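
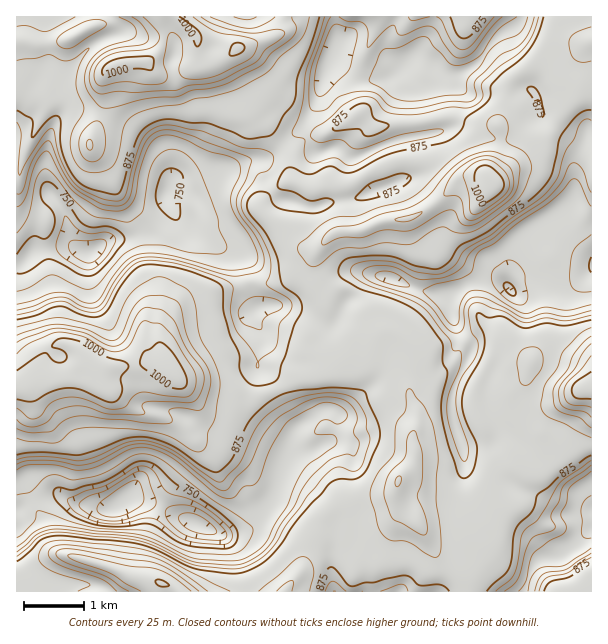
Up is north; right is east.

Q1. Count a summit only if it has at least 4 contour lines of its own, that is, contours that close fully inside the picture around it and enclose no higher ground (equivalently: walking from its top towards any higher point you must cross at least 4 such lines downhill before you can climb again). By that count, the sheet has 1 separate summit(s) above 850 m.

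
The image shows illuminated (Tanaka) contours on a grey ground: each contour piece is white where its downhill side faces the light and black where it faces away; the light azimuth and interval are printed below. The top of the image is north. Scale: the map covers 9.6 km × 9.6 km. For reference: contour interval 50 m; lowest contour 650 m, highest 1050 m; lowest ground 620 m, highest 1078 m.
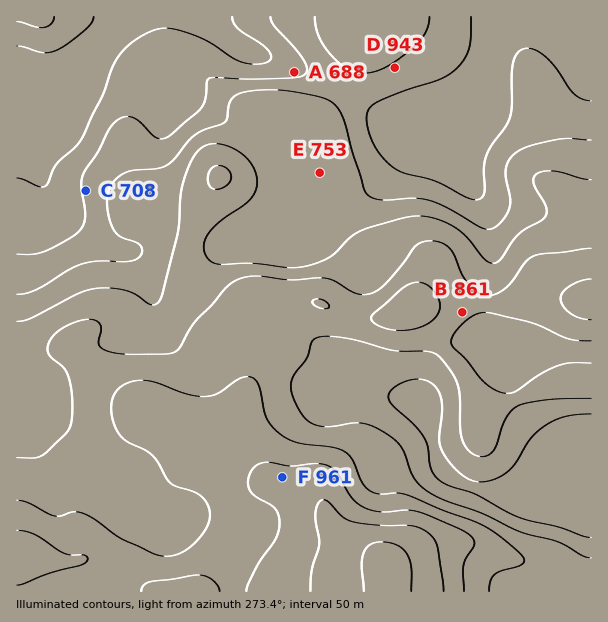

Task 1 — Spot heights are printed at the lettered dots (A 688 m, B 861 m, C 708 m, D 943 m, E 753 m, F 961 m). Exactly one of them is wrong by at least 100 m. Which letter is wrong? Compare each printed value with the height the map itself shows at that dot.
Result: D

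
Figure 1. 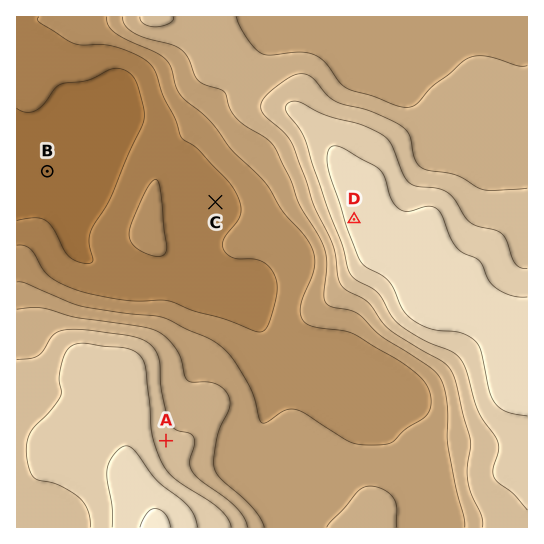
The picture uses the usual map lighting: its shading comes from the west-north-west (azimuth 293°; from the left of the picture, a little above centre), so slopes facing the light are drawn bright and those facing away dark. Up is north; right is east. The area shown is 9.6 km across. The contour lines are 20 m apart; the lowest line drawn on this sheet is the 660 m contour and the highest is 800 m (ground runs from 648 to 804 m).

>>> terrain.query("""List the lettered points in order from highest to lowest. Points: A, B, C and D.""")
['D', 'A', 'C', 'B']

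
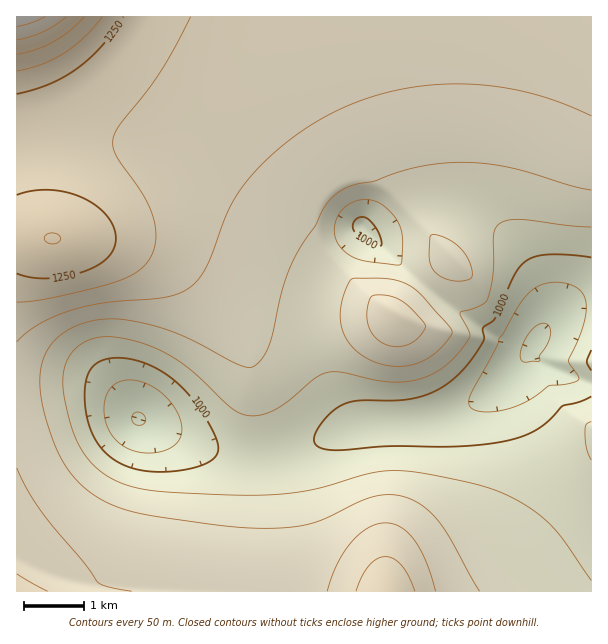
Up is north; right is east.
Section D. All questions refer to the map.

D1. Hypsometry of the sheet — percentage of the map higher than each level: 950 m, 96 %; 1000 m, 89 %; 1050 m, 75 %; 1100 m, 57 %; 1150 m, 32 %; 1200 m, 11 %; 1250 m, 4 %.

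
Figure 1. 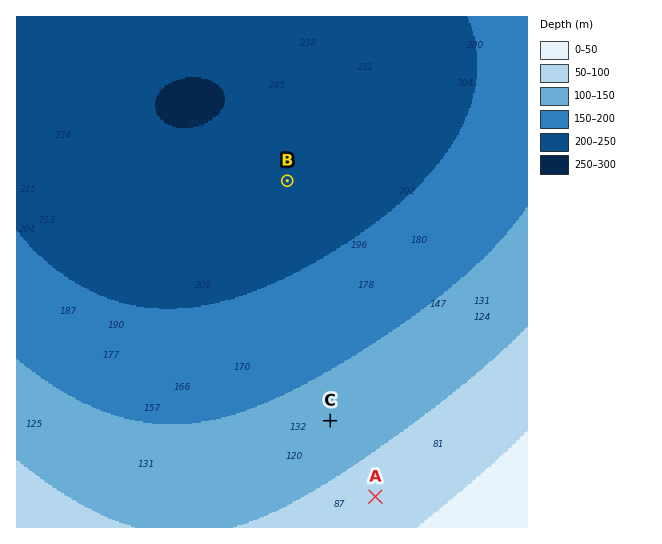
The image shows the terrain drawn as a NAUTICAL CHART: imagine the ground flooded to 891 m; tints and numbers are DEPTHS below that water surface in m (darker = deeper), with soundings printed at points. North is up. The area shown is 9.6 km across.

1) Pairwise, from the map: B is lower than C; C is lower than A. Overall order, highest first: A C B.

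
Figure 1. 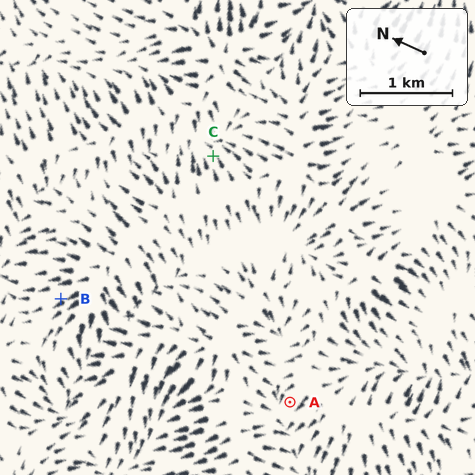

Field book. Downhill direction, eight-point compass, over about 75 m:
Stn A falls W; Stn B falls NW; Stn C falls NE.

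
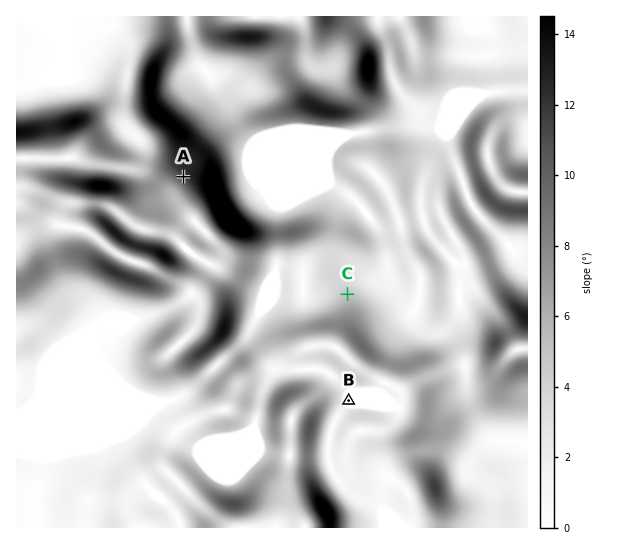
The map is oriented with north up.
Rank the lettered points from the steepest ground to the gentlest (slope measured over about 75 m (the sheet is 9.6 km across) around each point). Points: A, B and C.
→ A C B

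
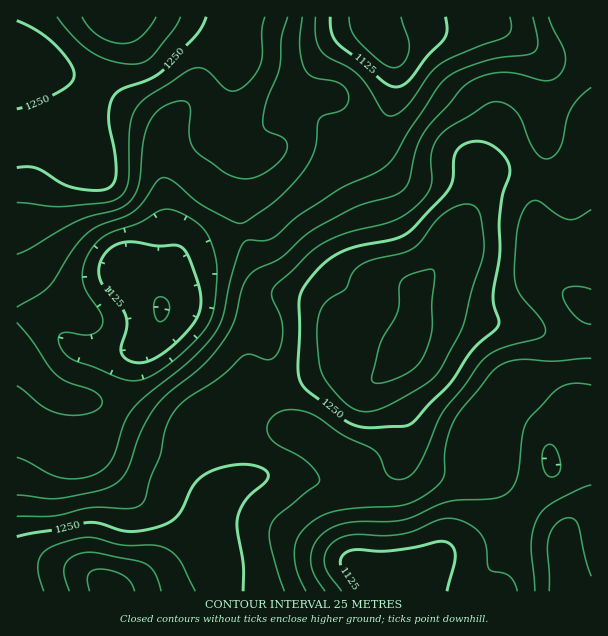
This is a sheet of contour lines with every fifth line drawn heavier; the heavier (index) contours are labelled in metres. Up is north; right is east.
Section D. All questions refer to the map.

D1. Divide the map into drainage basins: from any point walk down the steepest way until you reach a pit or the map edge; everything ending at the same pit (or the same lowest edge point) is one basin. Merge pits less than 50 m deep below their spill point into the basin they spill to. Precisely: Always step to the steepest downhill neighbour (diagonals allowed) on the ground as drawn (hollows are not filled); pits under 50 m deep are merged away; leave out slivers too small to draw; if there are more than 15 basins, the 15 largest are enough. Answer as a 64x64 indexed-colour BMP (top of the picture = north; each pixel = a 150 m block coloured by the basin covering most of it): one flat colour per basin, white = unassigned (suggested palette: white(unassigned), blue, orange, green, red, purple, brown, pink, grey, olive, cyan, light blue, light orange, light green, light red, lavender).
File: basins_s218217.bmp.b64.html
<image width="64" height="64" href="data:image/bmp;base64,Qk12CAAAAAAAAHYAAAAoAAAAQAAAAEAAAAABAAQAAAAAAAAIAAATCwAAEwsAABAAAAAAAAAA////ALR3HwAOf/8ALKAsACgn1gC9Z5QAS1aMAMJ34wB/f38AIr28AM++FwDox64AeLv/AIrfmACWmP8A1bDFADMzMzMzERIiIiIiIiIiIiIiIiIiIiIiIiIiIiIiIiIiMzMzMzERERIiIiIiIiIiIiIiIiIiIiIiIiIiIiIiIiIRERERERERERIiIiIiIiIiIiIiIiIiIiIiIiIiIiIiIhERERERERERESIiIiIiIiIiIiIiIiIiIiIiIiIiIiIiEREREREREREREiIiIiIiIiIiIiIiIiIiIiIiIiIiIiIRERERERERERERIiIiIiIiIiIiIiIiIiIiIiIiIiIiIhEREREREREREREiIiIiIiIiIiIiIiIiIiIiIiIiIiIiERERERERERERERIiIiIiIiIiIiIiIiIiIiIiIiIiIiIREREREREREREREiIiIiIiIiIiIiIiIiIiIiIiIiIiIhERERERERERERESIiIiIiIiIiIiIiIiIiIiIiIiIiIiEREREREREREREREiIiIiIiIiIiIiIiIiIiIiIiIiIiIRERERERERERERERIiIiIiIiIiIiIiIiIiIiIiIiIiIhEREREREREREREREiIiIiIiIiIiIiIiIiIiIiIiIiIiERERERERERERERESIiIiIiIiIiIiIiIiIiIiIiIiIiIRERERERERERERERIiIiIiIiIiIiIiIiIiIiIiIiIiIhEREREREREREREREiIiIiIiIiIiIiIiIiIiIiIiIiIiEREREREREREREREiIiIiIiIiIiIiIiIiIiIiIiIiIiIRERERERERERERESIiIiIiIiIiIiIiIiIiIiIiIiIiIhERERERERERERERIiIiIiIiIiIiIiIiIiIiIiIiIiIiEREREREREREREREiIiIiIiIiIiIiIiIiIiIiIiIiIiIREREREREREREREREiIiIiIiIiIiIiIiIiIiIiIiIiIhERERERERERERERERIiIiIiIiIiIiIiIiIiIiIiIiIiERERERERERERERERERESIiIiIiIiIiIiIiIiIiIiIiIRERERERERERERERERERERIiIiIiIiIiIiIiIiIiIiIhERERERERERERERERERERERIhEREiIiIiIiIiIiIiIiERERERERERERERERERERERERERERIiIiIiIiIiIiIiIRERERERERERERERERERERERERERESIiIiIiIiIiIiIhERERERERERERERERERERERERERMzIiIiIiIiIiIiIiEREREREREREREREREREREREREzMzMyIiIiIiIiIiIiIREREREREREREREREREREREREzMzMzIiIiIiIiIiIiIhEREREREREREREREREREREREzMzMzMiIiIiIiIiIiIiERERERERERERERERERERERETMzMzMyIiIiIiIiIiIiIREREREREREREREREREREREzMzMzMzIiIiIiIiIiIiIhEREREREREREREREREREzMzMzMzMzMiIiIiIiIiIiIiEREREREREREREREREREzMzMzMzMzMzIiIiIiIiIiIiIREREREREREREREREREzMzMzMzMzMzMyIiIiIiIiIiIhERERERERERERERERETMzMzMzMzMzMzMiIiIiIiIiIiERERERERERERERERETMzMzMzMzMzMzMyIiIiIiIiIiIRERERERERERERERERMzMzMzMzMzMzMzMiIiIiIiIiIhEREREREREREREREREzMzMzMzMzMzMzMzIiIiIiIiIiEREREREREREREREREzMzMzMzMzMzMzMzMiIiIiIiIiIRERERERERERERERETMzMzMzMzMzMzMzMzIiIiIiIiIhERERERERERERERERMzMzMzMzMzMzMzMzMiIiIiIiIiEREREREREREREREREzMzMzMzMzMzMzMzMzIiIiIiIiIRERERERERERERERETMzMzMzMzMzMzMzMzMiIiIiIiIhERERERERERERERERMzMzMzMzMzMzMzMzMyIiIiIiIiEREREREREREREREREzMzMzMzMzMzMzMzMzMiIjMzMzIRERERERERERERERETMzMzMzMzMzMzMzMzMzMzMzMzMxEREREREREREREREREzMzMzMzMzMzMzMzMzMzMzMzMzEREREREREREREREREzMzMzMzMzMzMzMzMzMzMzMzMzMREREREREREREREREzMzMzMzMzMzMzMzMzMzMzMzMzMzMRERERERERERERETMzMzMzMzMzMzMzMzMzMzMzMzMzMzMRERERERERERETMzMzMzMzMzMzMzMzMzMzMzMzMzMzMzMxERERERERERMzMzMzMzMzMzMzMzMzMzMzMzMzMzMzMzMRERERERERETMzMzMzMzMzMzMzMzMzMzMzMzMzMzMzMzERERERERERMzMzMzMzMzMzMzMzMzMzMzMzMzMzMzMzMREREREREREzMzMzMzMzMzMzMzMzMzMzMzMzMzMzMzMzERERERERETMzMzMzMzMzMzMzMzMzMzMzMzMzMzMzMzMRERERERERMzMzMzMzMzMzMzMzMzMzMzMzMzMzMzMzMxEREREREREzMzMzMzMzMzMzMzMzMzMzMzMzMzMzMzMzMRERERERETMzMzMzMzMzMzMzMzMzMzMzMzMzMzMzMzMxERERERERMzMzMzMzMzMzMzMzMzMzMzMzMzMzMzMzMzEREREREREzMzMzMzMzMzMzMzMzMzMzMzMzMzMzMzMzMREREREREzMzMzMzMzMzMzMzMzMzMzMzMzMz"/>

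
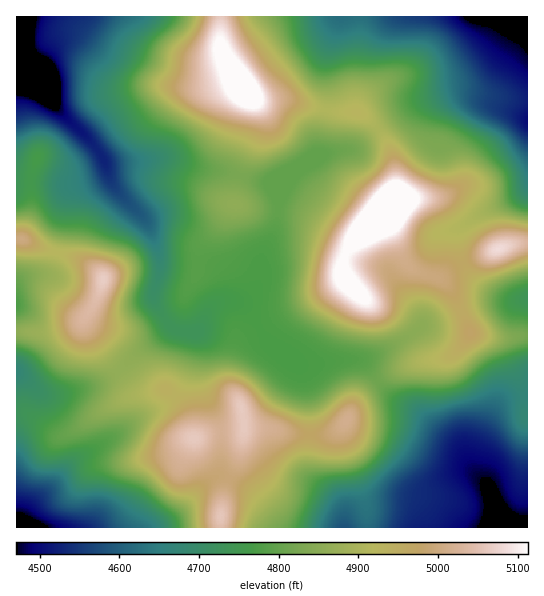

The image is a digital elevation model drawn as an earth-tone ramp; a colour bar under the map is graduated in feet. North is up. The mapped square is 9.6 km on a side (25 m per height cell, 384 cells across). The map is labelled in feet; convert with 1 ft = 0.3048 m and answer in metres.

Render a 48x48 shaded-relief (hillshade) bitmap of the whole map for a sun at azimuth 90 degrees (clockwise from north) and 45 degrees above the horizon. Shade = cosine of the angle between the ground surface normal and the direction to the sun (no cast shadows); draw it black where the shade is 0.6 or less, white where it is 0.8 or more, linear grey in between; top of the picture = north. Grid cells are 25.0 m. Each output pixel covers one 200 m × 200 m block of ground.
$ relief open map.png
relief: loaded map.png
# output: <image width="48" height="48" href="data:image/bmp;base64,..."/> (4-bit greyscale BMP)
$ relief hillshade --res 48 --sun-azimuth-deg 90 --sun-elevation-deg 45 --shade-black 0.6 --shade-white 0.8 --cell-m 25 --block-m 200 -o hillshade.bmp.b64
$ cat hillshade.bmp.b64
<image width="48" height="48" href="data:image/bmp;base64,Qk32BAAAAAAAAHYAAAAoAAAAMAAAADAAAAABAAQAAAAAAIAEAAATCwAAEwsAABAAAAAAAAAAAAAAABEREQAiIiIAMzMzAERERABVVVUAZmZmAHd3dwCIiIgAmZmZAKqqqgC7u7sAzMzMAN3d3QDu7u4A////AHdmd3dmd2UyEVrcuqrMy5d5qpmJmZqYd3Zmd4dmZlRDIknMqqrMy5eJqpmJmZqYd3dlZ4h2ZUNFVFm7qqrMy5iKqpmImZqXd3dlVnd2ZTJHdmiqqqu8u5iaupmZmZmHd2d2VWdmZTNYmIiZmru6qZmruqmZmZmHd1V3ZWZlVUVomYiJmrupiIq8y6qpmZh3d0Voh2ZVRVZ3iZh5maqYd5rNy7uqqYh2Z1VXiIdlREVniZh5qZqYd5rN3Lu6qYh2ZlVniIiGVDRXiZd4qZmYd4rO3Mu7qYd1VmZnd4iIZURWiZd4mZqodorO3Mu6qYdlVXd3ZmeId2VWeHZpqqqoVWre3LuqmYd2VoiHZmZ3h3dneGVqzLqXU1nNy7mZmZiHZ4h3ZmZnd3eIh2V73LqXZFi8upiImqmXd3dmZ2Znd2eZh1ac3KmIdmeZiIh4mruYiGVVZ3d4d3iZl2ebupiIh3eHZneIm8upmVRFZ3iZiIiZmHiZmYiIiIh3Zmd3isy6mVVVVomqmZmZmHiJiIiIiIh3dmd3eKu6qmZlVoqqqrqZh3eIiIiId3d3iHd2Zoq7qXdkRoq7u8uYh3eIiIh3ZmZ4mph2VYvLmWZURorMzLmIiHeIiIdmVVVovLl2VpzLmVVERXrO3KhnmIeIiHZUREV6zbl2aKzLmVVVVVjO/adnmYiIiHUzNFaL3Kl2ebzLqVVnZDa+/rdXiYiIiHUyI1isuph3iru7qmZ3ZDWu/8hWiIiIiHUxE3q7qIiImqmqqnd3ZEes79hVeIiIiHZBA3q6mImYmXeKqniIdnmrzchFeIiIiHZCEmmqmJqYiGR5u5qqmJmqvKZFeIiIiHZUIUeaqruoh1RYmqzLmJqqu4VFd3iJmHZVMSR5q8y5iGVXiZvKmJqqqXRFZniJmYZmUxJXm926mYd3mYm6mJq7qGRVVmeJqYdmZCEli826qpmZqnm6mZq6hlVVVneJqYd3ZUISWcy7u6q8y3m6mauoVVZlVniJqYd3dlQhOLu7qqrN3HmqmbuWRWZmZ3iJmYh3dlVCN7u6iJrN3XiqqsyFRmZmZ3eImZiIdmZTN7upd5vN3Weru8t0VmZmZnd3iamYh3dkSLuoeJu8zFabzLhUVndlVWd3eaqpiIdkWbqYiKu8zFaby5VEVndlVWZ3eKu5iIdleqmYmqu8zGebuVRFZmZlVWZ3eKu5h3d4mqmZqru7u3iahURWZmZVVWZmiruph3iau6maq7uqqpmoQkVmVVVEVmZnm8uqmHiau6qqu7qZmZmWIkZmVERVZmVYvLu7mHiau6q7uqmZmZl0IkZlQ0VVZmVpzLvLl3iZqqu7uqqZmYh0I1ZlQ0RVVVWL3LvLl3eIiavMuqqZmXdkNFZlVENERVesy7zLl3eIiJq7uqqZmVVmVWZmVDM0RFi8y7zLqHiIiImru6qZmUVndmZWZUM0M1nMu8zLqYiJmIiau6mZmURXd3ZmZkQzIlrdu7zLqYiZmIiaqqmYiERXd3ZmdlQyEUrdu7vLqYiZmYiaqpiIiA=="/>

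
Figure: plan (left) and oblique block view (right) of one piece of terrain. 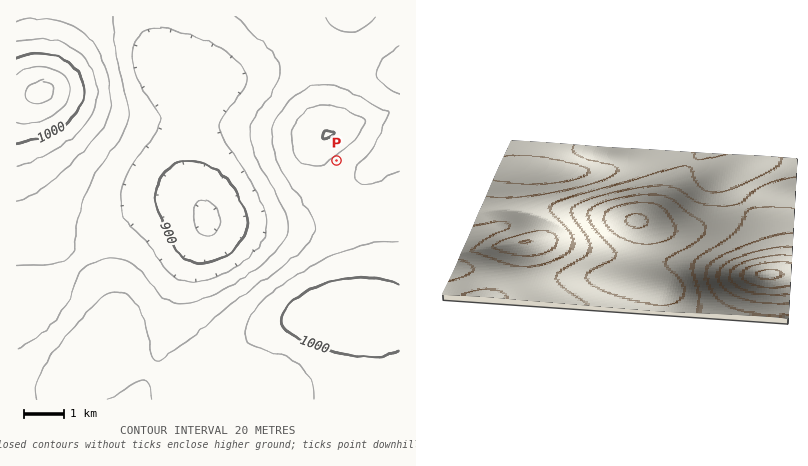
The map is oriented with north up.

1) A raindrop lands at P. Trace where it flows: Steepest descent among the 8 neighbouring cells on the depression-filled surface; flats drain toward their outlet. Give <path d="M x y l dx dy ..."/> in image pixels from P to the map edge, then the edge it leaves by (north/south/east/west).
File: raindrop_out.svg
<path d="M336 160l10 10 26 0 28-28"/>
exit: east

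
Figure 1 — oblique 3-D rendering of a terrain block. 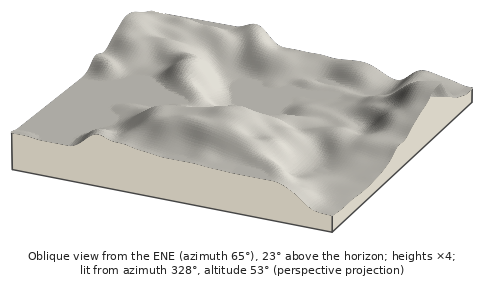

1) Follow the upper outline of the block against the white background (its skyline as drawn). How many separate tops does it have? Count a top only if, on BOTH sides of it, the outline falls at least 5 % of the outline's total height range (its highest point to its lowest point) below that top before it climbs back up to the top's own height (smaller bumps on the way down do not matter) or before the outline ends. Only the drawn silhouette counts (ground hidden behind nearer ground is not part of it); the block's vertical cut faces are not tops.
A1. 2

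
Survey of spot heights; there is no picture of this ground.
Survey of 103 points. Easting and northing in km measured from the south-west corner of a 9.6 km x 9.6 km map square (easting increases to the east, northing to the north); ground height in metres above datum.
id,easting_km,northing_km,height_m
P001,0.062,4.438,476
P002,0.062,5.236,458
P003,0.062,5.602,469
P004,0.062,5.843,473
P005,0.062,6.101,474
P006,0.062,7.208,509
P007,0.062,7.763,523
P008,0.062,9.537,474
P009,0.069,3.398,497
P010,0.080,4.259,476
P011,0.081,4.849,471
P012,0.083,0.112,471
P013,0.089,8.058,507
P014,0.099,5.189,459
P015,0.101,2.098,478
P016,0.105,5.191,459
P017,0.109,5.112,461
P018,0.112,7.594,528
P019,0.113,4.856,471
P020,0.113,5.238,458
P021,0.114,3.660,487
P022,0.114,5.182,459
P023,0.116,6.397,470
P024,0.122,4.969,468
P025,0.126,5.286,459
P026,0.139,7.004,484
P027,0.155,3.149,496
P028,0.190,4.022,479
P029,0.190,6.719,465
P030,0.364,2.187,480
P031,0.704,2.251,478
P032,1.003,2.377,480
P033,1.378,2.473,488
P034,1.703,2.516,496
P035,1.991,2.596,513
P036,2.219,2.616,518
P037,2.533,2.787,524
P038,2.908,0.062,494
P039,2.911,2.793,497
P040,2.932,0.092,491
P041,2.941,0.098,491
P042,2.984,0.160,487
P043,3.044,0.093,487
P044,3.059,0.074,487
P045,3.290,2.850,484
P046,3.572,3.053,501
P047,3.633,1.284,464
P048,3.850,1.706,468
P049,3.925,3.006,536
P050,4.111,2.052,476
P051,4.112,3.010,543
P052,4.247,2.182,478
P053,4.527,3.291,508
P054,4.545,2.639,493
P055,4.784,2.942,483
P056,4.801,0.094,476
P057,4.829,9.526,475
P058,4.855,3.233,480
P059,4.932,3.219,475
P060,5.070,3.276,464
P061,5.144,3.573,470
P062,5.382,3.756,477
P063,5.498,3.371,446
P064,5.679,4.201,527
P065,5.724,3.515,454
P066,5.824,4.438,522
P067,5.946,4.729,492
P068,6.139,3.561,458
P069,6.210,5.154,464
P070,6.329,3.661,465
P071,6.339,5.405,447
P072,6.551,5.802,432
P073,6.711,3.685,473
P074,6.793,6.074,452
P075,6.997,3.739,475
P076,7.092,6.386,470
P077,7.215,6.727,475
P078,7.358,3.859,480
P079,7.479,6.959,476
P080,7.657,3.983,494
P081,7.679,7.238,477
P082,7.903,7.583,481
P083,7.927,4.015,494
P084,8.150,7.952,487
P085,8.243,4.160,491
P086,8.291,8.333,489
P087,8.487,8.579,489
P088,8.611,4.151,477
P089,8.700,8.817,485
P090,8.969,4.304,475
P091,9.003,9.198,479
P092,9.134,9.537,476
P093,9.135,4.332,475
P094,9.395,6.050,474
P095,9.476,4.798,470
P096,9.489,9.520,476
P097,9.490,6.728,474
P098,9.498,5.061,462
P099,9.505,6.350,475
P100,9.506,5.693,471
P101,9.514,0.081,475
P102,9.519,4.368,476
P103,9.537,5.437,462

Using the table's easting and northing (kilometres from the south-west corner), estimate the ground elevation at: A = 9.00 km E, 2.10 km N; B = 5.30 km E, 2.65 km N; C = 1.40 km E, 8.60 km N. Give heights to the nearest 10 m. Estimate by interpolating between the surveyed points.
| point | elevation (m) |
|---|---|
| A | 470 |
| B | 410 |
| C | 480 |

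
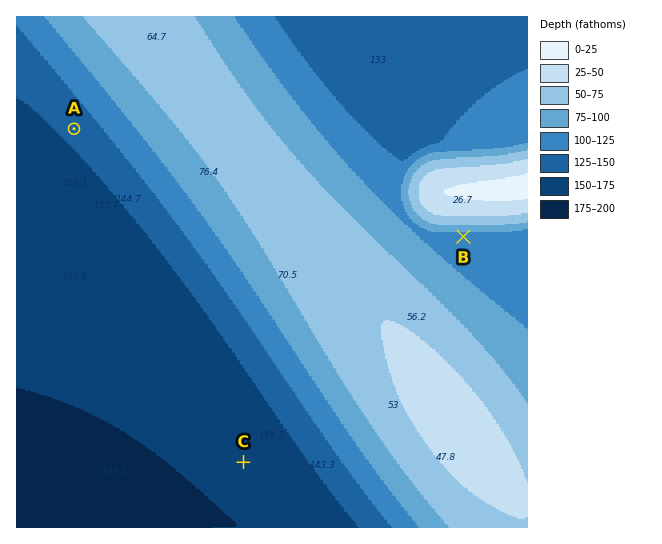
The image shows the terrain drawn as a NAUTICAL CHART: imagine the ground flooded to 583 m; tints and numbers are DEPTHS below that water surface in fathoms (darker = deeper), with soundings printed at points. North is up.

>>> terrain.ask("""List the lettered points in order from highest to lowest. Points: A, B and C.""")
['B', 'A', 'C']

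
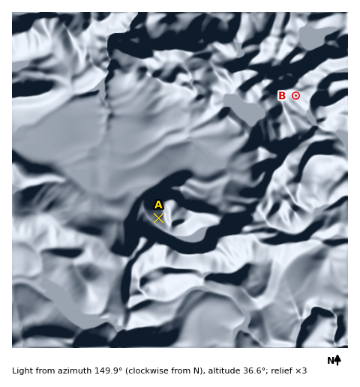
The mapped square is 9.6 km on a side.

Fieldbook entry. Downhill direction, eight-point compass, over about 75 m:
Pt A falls SW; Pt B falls S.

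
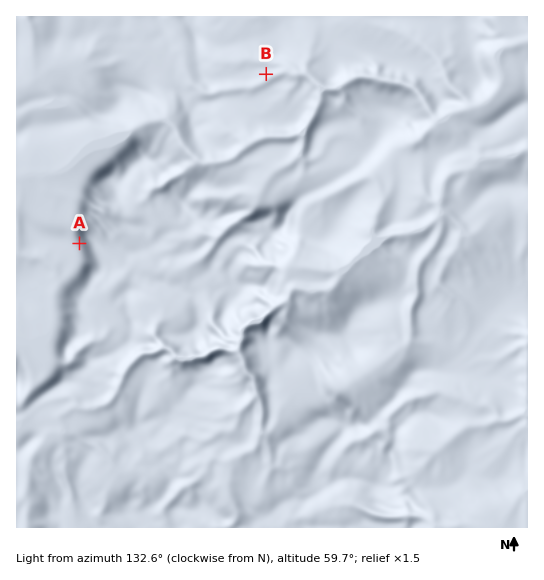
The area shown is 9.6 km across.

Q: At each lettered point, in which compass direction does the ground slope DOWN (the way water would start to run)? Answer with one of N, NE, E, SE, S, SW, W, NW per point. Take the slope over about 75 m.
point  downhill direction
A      W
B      SE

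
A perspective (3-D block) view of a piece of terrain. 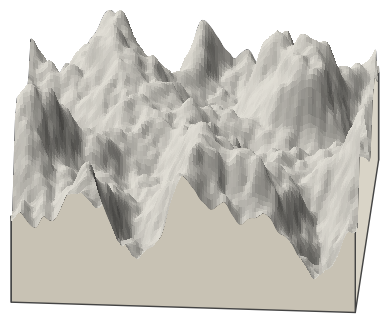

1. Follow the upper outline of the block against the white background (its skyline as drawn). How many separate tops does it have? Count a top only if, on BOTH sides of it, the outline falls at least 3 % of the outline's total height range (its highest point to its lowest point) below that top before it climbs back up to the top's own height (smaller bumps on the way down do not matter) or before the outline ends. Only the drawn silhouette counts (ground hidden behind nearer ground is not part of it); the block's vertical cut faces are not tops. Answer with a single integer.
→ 7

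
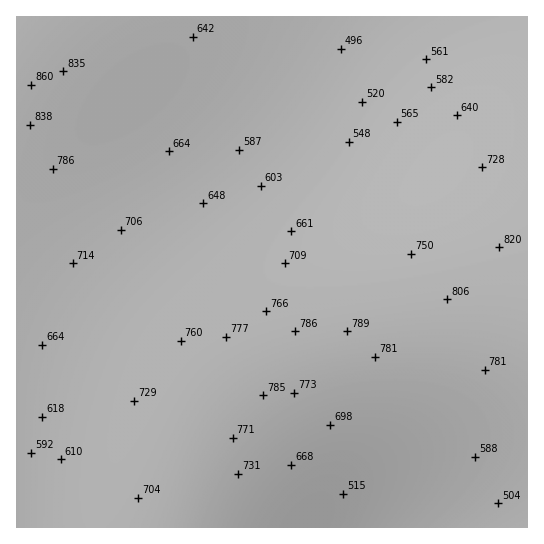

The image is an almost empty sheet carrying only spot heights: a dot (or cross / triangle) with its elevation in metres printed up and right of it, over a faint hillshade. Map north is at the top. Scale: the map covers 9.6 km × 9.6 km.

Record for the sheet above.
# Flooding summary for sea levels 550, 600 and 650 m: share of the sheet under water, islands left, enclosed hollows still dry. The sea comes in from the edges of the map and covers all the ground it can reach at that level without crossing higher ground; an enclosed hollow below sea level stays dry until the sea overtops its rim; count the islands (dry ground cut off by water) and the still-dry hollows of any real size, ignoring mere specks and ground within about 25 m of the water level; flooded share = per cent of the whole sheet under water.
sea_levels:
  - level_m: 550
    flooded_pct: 12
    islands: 0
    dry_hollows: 0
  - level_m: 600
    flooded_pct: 21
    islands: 0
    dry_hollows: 0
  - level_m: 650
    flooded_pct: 34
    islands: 0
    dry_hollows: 0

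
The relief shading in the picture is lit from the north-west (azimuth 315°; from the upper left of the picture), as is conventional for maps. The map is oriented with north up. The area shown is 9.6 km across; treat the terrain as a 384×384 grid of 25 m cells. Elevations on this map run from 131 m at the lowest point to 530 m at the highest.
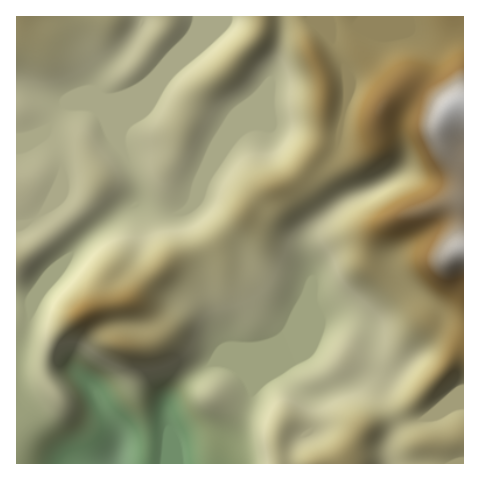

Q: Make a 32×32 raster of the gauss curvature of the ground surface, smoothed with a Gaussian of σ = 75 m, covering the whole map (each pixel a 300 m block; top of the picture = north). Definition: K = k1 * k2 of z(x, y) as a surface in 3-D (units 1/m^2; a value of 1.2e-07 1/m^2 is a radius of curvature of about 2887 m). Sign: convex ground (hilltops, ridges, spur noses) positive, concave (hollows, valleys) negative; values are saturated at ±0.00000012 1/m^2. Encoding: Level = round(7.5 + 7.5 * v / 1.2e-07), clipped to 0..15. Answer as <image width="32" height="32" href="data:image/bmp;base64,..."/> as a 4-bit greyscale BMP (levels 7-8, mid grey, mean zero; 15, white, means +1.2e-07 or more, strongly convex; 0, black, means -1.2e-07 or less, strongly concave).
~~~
<image width="32" height="32" href="data:image/bmp;base64,Qk12AgAAAAAAAHYAAAAoAAAAIAAAACAAAAABAAQAAAAAAAACAAATCwAAEwsAABAAAAAAAAAAAAAAABEREQAiIiIAMzMzAERERABVVVUAZmZmAHd3dwCIiIgAmZmZAKqqqgC7u7sAzMzMAN3d3QDu7u4A////AIeId4iIeHiHeHRreYdnd3iHiHh4d4iHeIioiXdoh6l3d2dXeHWIdndmqHiHumdoeXdsVWdml2Z3VqtmZ6cmV4d3r3dnh9qOp3aHiXd3dYd3eJl8pkXGOqh3Znh4h4iJjXgOyoM2dDV3d4eHeHeIh3aGD+eaqpdWh3eHiIl3eMtmhgSk76mYd4h3d4iJiHaZWXYygDeHiniIh3d4d3iGhleGX/p4dWdnd3h3iIh4l5mFdzn6SNeId3d3d3d4eHZ3hVdnZXiFiHeIiId4Znd3hlaHiYZ3dYd3iHeIiXeod1nIx4h3qHeod4iHd4mIqJdM93Z4dneImFaHh3h2d2WZZ72Hd4d2d2h2Znh5lmaHeHVmd3d4d3d4mGeXZ4d2eMuXc4eId3eId4mJl3h3dleblWiIeHiXeId4d3iod3iLpnVXiHiJl2iHh3d4hXdneIvGNYd3d4d4h3d3Z5Vodmh51meHd4eHd3d4h3epd3dppYh4d4eIh3d4iId3m3N3aIQuiId3d3d3eIeId4mGd3yGPJeHiHd3iId3iHd2eodtl2jId3iId3h4d3d3eIeXiIZBm4d3d3h3d4eJeJqFh4V6hHl4iHeHh4d3inm5iHd2eIiliIh3eHeIiIdHhdp3h3Z4hIiHh3d3d3iIOUOHh3iHiHeId3eJeXlnj2dmR4d4iId3"/>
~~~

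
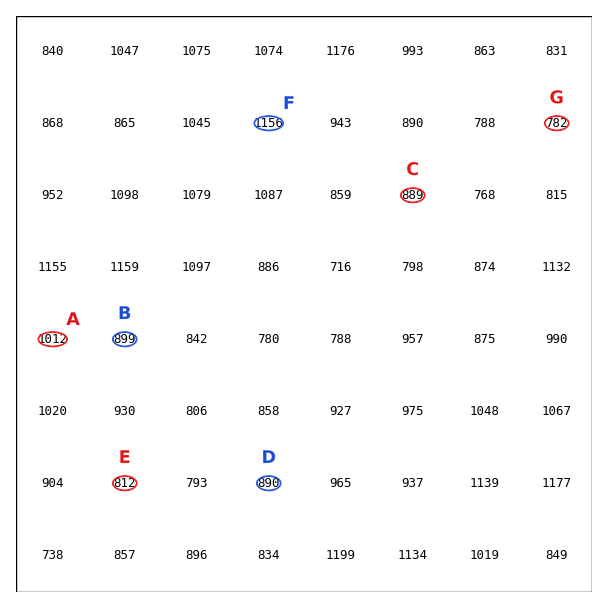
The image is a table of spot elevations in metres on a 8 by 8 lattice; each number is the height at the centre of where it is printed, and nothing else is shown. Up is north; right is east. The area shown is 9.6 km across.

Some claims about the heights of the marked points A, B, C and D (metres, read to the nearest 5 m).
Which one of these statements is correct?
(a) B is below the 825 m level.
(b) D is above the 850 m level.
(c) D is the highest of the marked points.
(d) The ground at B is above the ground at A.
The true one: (b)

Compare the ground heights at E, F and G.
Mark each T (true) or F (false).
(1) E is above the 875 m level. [F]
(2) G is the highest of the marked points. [F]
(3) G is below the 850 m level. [T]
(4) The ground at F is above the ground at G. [T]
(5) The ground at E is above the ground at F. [F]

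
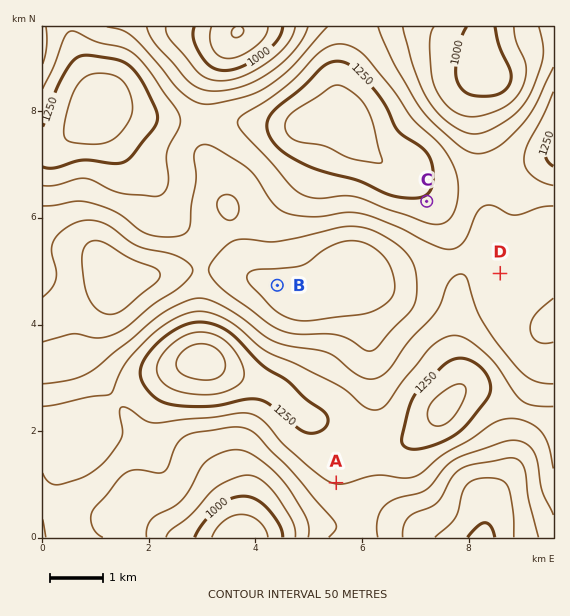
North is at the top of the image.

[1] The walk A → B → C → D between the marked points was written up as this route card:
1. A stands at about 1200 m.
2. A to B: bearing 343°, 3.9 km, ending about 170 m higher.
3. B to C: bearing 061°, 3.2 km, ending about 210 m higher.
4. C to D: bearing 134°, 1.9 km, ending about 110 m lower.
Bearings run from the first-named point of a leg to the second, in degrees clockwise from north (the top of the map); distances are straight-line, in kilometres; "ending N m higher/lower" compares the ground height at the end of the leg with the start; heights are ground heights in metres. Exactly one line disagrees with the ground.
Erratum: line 2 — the sense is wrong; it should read lower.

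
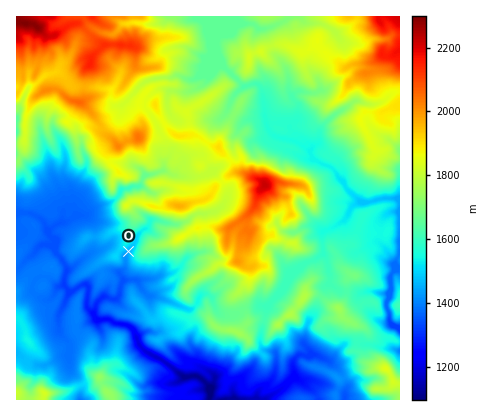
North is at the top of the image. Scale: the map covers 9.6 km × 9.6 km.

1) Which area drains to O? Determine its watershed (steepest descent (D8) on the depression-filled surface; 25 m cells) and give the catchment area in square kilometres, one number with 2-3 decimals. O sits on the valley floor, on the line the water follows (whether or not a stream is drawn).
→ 3.139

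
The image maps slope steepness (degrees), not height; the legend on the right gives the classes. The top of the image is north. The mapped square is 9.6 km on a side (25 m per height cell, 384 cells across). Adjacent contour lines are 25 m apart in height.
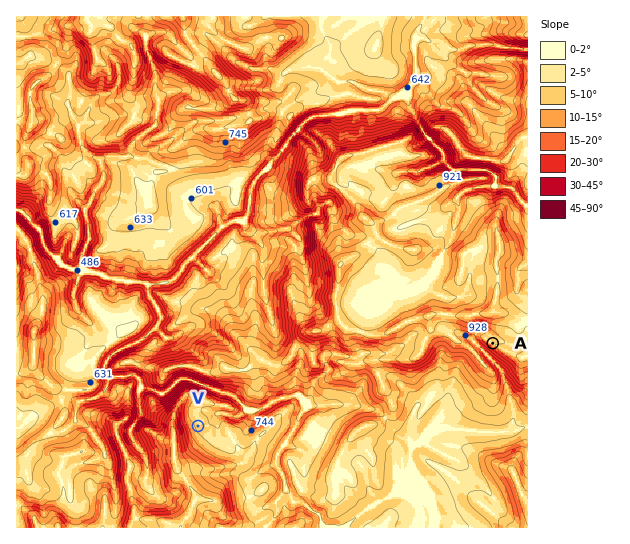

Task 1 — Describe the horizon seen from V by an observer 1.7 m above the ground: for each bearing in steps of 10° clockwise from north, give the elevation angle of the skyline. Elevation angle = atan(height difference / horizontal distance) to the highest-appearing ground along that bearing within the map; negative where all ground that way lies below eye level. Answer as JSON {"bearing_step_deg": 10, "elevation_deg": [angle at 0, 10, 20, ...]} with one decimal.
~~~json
{"bearing_step_deg": 10, "elevation_deg": [1.0, 0.6, 1.5, 1.7, 3.1, 3.7, 3.0, 2.5, 1.9, 1.3, 1.3, 0.8, 0.9, 1.4, 2.4, 4.1, 5.7, 7.2, 8.6, 9.9, 11.0, 12.4, 15.0, 17.1, 18.8, 20.1, 20.0, 18.5, 16.5, 14.7, 12.6, 9.8, 7.2, 5.1, 3.3, 1.3]}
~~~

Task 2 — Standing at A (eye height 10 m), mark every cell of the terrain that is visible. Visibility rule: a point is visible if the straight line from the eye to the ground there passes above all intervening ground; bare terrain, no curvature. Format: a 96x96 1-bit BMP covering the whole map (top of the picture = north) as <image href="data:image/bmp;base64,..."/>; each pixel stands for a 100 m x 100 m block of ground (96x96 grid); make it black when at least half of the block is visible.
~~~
<image width="96" height="96" href="data:image/bmp;base64,Qk2+BAAAAAAAAD4AAAAoAAAAYAAAAGAAAAABAAEAAAAAAIAEAAATCwAAEwsAAAIAAAAAAAAA////AAAAAAAAAAAD8P9+B///8DkAAAAZ4f/+B///8CAAAAAAw/+8D///MEAAAAAAQ/8AD///8MAAAAAAR/8AH9//84EAAAAAf/sAf0///4MAAAAAf/+APs/9/wMAAAAAf/+AHc/9/wMAAAAA//+AH5///gMAAAAB//+AH5/z/gcAAAAD//8AH5/j/g8AAAAD//8AH5/n/j8AAAAD//8QD7/P//8AAAAH//+4Dz////8AAAAH//+YB/////8AAAAH/n+CA/////8AAAAH/O+Hg/////8AAAAH+OeAAf//4D8AAAAH+eeAAf//gD8AAAAH+eGAA///AD8AAAAGAACAAPH/AD8AAAAEAAAAAAH+AD8AAAAAAAAAAAP+AD8AAAAAAAAAAAP+ADgAAAAAAAAAAAP8ADAAAAAAAAAAAAf8ADAAAAAAAAAAAAc4ADAAAAAAAAAAAA48ACAAAAAAAAAAAAA8ACAAAAAAAAAAAAA8AMAAAAAAAAAAAAA8AcAAAAAAAAAAAAAeAYIAAAAAAAAAAAAeAw8AAAAAAAAAAAAOJj8AAAAAAAAAAAAMPP8AAAAAAAAAAAAGPfwAAAAAAAAAAAMH/fwAAAAAAAAAAAGH//wAAAAAAAAAAAAH//gAAAAAAAAAAAAHz/gAAAAAAAAAAAAAAAAAAAAAAAAAAAAAAAAAAAAAAAAAAAAAAAAAAAAAAAAAAAAAAAAAAAAAAAAAAAAAAAAAAAAAAAAAAAAAAAAAAAAAAAAAAAAAAAAAAAAAAAAAAAAAAAAAAAAAAAAAAAAAAAAAAAAAAAAAAAAAAAAAAAAAAAAAAAAAAAAAAAAAAAAAAAAAAAAAAAAAAAAAAAAAAAAAAAAAAAAAAAAAAAAAAAAAAAAAAAAAAAAAAAAAAAAAAAAAAAAAAAAAAAAAAAAAAAAAAAAAAAAAAAAAAAAAAAAAAAAAAAAAAAAAAAAAAAAAAAAAAAAAAAAAAAAAAAAAAAAAAAAAAAAAAAAAAAAAAAAAAAAAAAAAAAAAAAAAAAAAAAAAAAAAAAAAAAAAAAAAAAAAAAAAAAAAAAAAAAAAAAAAAAAAAAAAAAAAAAAAAAAAAAAAAAAAAAAAAAAAAAAAAAAAAAAAAAAAAAAAAAAAAAAAAAAAAAAAAAAAAAAAAAAAAAAAAAAAAAAAAAAAAAAAAAAAAAAAAAAAAAAAAAAAAAAAAAAAAAAAAAAAAAAAAAAAAAAAAAAAAAAAAAAAAAAAAAAAAAAAAAAAAAAAAAAAAAAAAAAAAAAAAAAAAAAAAAAAAAAAAAAAAAAAAAAAAAAAAAAAAAAAAAAAAAAAAAAAAAAAAAAAAAAAAAAAAAAAAAAAAAAAAAAAAAAAAAAAAAAAAAAAAAAAAAAAAAAAAAAAAAAAAAAAAAAAAAAAAAAAAAAAAAAAAAAAAAAAAAAAAAAAAAAAAAAAAAAAAAAAAAAAAAAAAAAAAAAAAAAAAAAAAAAAAAAAAAAAAAAAAAAAAAAAAAAAAAAAAAAAAAAAAAAAAAAAAAAAAAAAAAAAAAAAAAAAAAAAAAA="/>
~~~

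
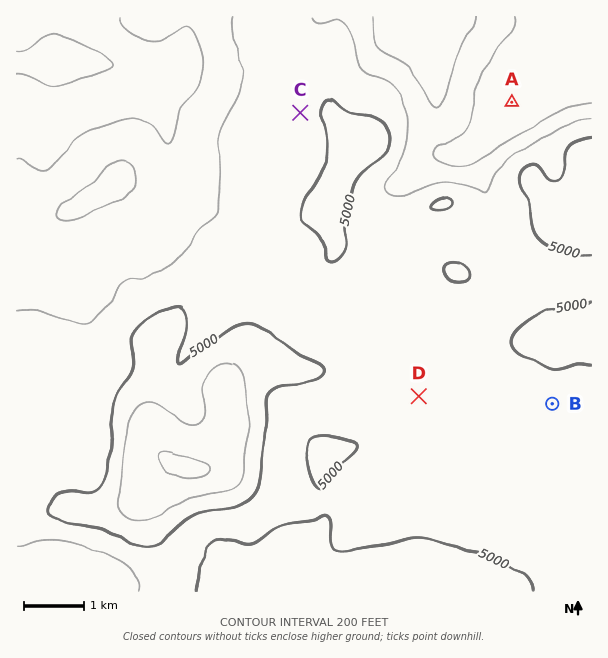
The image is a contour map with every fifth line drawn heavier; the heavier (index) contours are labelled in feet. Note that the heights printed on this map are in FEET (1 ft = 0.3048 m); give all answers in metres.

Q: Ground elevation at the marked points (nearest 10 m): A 1370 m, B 1490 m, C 1490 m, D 1490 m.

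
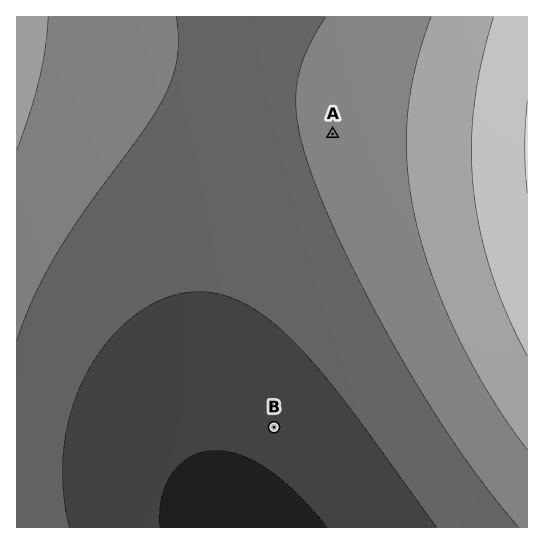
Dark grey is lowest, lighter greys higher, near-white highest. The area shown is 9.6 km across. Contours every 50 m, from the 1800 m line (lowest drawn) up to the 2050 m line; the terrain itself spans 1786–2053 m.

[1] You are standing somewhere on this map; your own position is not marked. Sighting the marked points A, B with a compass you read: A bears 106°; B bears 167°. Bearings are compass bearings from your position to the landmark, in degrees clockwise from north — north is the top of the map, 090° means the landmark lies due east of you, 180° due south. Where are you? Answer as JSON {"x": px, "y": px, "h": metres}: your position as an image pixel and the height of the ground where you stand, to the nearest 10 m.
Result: {"x": 197, "y": 95, "h": 1890}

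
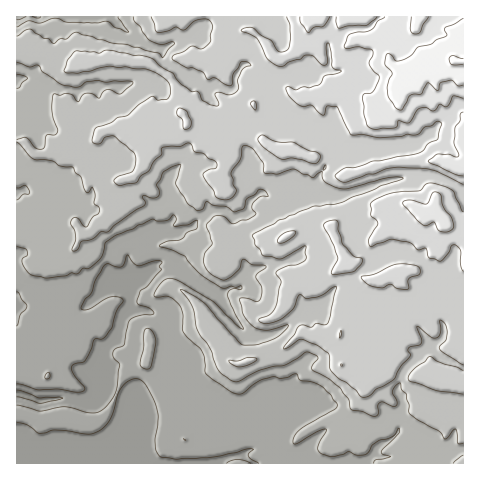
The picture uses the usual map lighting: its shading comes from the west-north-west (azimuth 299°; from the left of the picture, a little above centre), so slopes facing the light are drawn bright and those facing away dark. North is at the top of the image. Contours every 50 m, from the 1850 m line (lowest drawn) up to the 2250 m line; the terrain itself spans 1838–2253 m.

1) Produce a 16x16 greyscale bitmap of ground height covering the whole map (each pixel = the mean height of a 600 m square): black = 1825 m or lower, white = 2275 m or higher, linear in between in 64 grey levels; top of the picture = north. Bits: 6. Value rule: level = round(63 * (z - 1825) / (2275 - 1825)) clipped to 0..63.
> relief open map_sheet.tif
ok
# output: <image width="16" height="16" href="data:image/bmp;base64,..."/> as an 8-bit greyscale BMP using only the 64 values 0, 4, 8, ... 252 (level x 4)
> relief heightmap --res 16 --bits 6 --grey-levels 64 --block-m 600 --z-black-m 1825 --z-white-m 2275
<image width="16" height="16" href="data:image/bmp;base64,Qk02BQAAAAAAADYEAAAoAAAAEAAAABAAAAABAAgAAAAAAAABAAATCwAAEwsAAAABAAAAAAAAAAAAAAEBAQACAgIAAwMDAAQEBAAFBQUABgYGAAcHBwAICAgACQkJAAoKCgALCwsADAwMAA0NDQAODg4ADw8PABAQEAAREREAEhISABMTEwAUFBQAFRUVABYWFgAXFxcAGBgYABkZGQAaGhoAGxsbABwcHAAdHR0AHh4eAB8fHwAgICAAISEhACIiIgAjIyMAJCQkACUlJQAmJiYAJycnACgoKAApKSkAKioqACsrKwAsLCwALS0tAC4uLgAvLy8AMDAwADExMQAyMjIAMzMzADQ0NAA1NTUANjY2ADc3NwA4ODgAOTk5ADo6OgA7OzsAPDw8AD09PQA+Pj4APz8/AEBAQABBQUEAQkJCAENDQwBEREQARUVFAEZGRgBHR0cASEhIAElJSQBKSkoAS0tLAExMTABNTU0ATk5OAE9PTwBQUFAAUVFRAFJSUgBTU1MAVFRUAFVVVQBWVlYAV1dXAFhYWABZWVkAWlpaAFtbWwBcXFwAXV1dAF5eXgBfX18AYGBgAGFhYQBiYmIAY2NjAGRkZABlZWUAZmZmAGdnZwBoaGgAaWlpAGpqagBra2sAbGxsAG1tbQBubm4Ab29vAHBwcABxcXEAcnJyAHNzcwB0dHQAdXV1AHZ2dgB3d3cAeHh4AHl5eQB6enoAe3t7AHx8fAB9fX0Afn5+AH9/fwCAgIAAgYGBAIKCggCDg4MAhISEAIWFhQCGhoYAh4eHAIiIiACJiYkAioqKAIuLiwCMjIwAjY2NAI6OjgCPj48AkJCQAJGRkQCSkpIAk5OTAJSUlACVlZUAlpaWAJeXlwCYmJgAmZmZAJqamgCbm5sAnJycAJ2dnQCenp4An5+fAKCgoAChoaEAoqKiAKOjowCkpKQApaWlAKampgCnp6cAqKioAKmpqQCqqqoAq6urAKysrACtra0Arq6uAK+vrwCwsLAAsbGxALKysgCzs7MAtLS0ALW1tQC2trYAt7e3ALi4uAC5ubkAurq6ALu7uwC8vLwAvb29AL6+vgC/v78AwMDAAMHBwQDCwsIAw8PDAMTExADFxcUAxsbGAMfHxwDIyMgAycnJAMrKygDLy8sAzMzMAM3NzQDOzs4Az8/PANDQ0ADR0dEA0tLSANPT0wDU1NQA1dXVANbW1gDX19cA2NjYANnZ2QDa2toA29vbANzc3ADd3d0A3t7eAN/f3wDg4OAA4eHhAOLi4gDj4+MA5OTkAOXl5QDm5uYA5+fnAOjo6ADp6ekA6urqAOvr6wDs7OwA7e3tAO7u7gDv7+8A8PDwAPHx8QDy8vIA8/PzAPT09AD19fUA9vb2APf39wD4+PgA+fn5APr6+gD7+/sA/Pz8AP39/QD+/v4A////ACQkIBwkNDgwMDxASEhMWFwsMDAoJDg0NDQ4RExcUGRsICQcJCg0NEA8ODxYfGh4gDA4JCRAOEBwcGBciJCEgIQwPDQkQDxYbFxwgJCMiICIMDQwLCw8YExsgHSIjIiMjDxANCQoREBUXICMjJSclJBMWFQ4NDxYbHCEgJiYmJiYTFhkXEREUGh0iIyUlKSwsEhMXHBoWGx0aGx0fIigsKRQXGx4fGh0hHiEiJCUkJiwYGx4gIyEiIyMnJCQlJiYsFRobHSIlIyIlIyUnLjIsKxMZGRkbHx4gIyQmKSw1NjQaHSEgHhwhISInJyktNDg6FRUVFBkfHiMkJS0sLzE0NQ="/>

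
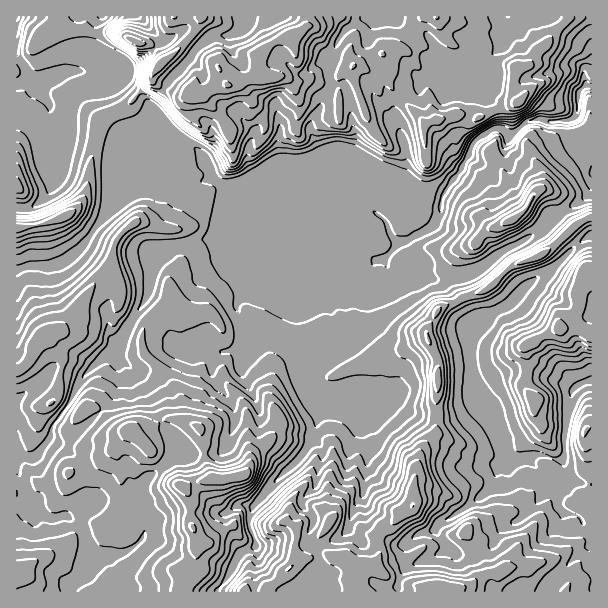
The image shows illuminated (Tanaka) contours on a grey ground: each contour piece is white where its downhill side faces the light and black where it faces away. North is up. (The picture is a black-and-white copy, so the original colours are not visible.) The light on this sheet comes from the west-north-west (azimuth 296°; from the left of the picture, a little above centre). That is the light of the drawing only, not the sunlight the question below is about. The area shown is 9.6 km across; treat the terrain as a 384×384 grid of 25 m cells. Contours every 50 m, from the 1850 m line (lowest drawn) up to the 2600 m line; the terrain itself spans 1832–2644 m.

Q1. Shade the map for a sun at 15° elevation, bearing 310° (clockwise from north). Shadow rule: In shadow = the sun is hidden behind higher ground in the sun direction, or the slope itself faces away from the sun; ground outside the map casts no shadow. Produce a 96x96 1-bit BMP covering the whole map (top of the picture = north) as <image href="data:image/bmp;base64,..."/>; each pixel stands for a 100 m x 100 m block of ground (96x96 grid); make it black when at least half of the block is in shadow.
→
<image width="96" height="96" href="data:image/bmp;base64,Qk2+BAAAAAAAAD4AAAAoAAAAYAAAAGAAAAABAAEAAAAAAIAEAAATCwAAEwsAAAIAAAAAAAAA////AAAAAAAAAAAH4AAAAAAOcAAAAAAH8AQAAwAG84AAAAAD8AcAAwAAe+AcAAAB+AMAAQAAOfAcAAAA/AEABwAAAPAAAAAB/AAABhAAABgAAAAB/gAABwwAAAgAAAAB/4AAB+eABAAAAAAAf4GeB/+ABgAAAAAANzGfB/+IAwAAAAAABwGPgf+IAQAAAAAABwCHgP/AAAAAAAAB54AHgP/AAAAAAAAD/+ADgD/gAAAAAAAD//MBgB/wAAAAAAAD//sBwB/4AAAAAAAD//mAwB8cAAAAAAAB//jAQB+GAAAAAAAAH/xAQB+AAAAAAAwAA/xAAA+AAAAAAAeAAf4CAA/AAAAAAAPAAP8CAA/AAAAAAAHAAP+AAA+AADAAAADA4H+AAAfIAHAYAAAA4B/AAACAAHAMAAAA8A/AAAAAAHAMAAAA8A+AAAAAAPgOAAAAcAeAAAB8APgHAAAAEAYAAAH8AHgHkAAAAAQAAAP8APgHgAAAAAAAAAP8AfgDwAAAAAAAAAP8AfABwAAAAAAAAAP4APgA4AAAAAAAAAP4AD7w4AAAAAAAAAP4AH/48AAAAAAAAAPwA/94+AAAAAAAAAHwA/84fAAAAAAAAAHwA/8Yf4AAAAAAAAHgA/8IP8AAAAAAAAPgB/8Af8AACAAAAAPgB/8AH8AAHAAAAAfwA/8AB+AAGAAAAAf4ABwAB+AAGAAAAAf4ABAAA/AAAAAAAAf4AAAAAngAAAAAAAP8AAAAAHgAAAAAAAP/4AAABjwAAAAAAAH/+AAAADwAAAAAAAA/+AAAADwAAAAAAAAH/AAAADwAAAAAAAAB/wAAADwAAAAAAAAA/4AAADgAAAAAAAAAf+AAAHgAAAAAAAAMP/AHgHwAAAAAAAA/n/B/4H8AAAAAAAAfw/j/+P+AAAAAAAAP8Pz//H/AAAAAAAAH/j7//n/+AAAAAAAH/5///j//AAAAAGAD/89//h4DAAAAADwAf8cD/wwAAAAAABwAP+MA/wAAAAAAAA4AD/AAPwAAAAAAAAYAB/j4HwAAAAAAAAYAB/z4DwAAADgAAAcAA/74DwAAAP8AAAfgAfx4DwAAA/8AAAPgAAB4BgAAH/8AAAfwAABwBgAAH/+AAA/wAABwBgAAH//AAE/wAAFgBgAAD//8Ac/8AAFgBgAAD//+e4/8AAAAAgAAD///94/+4AwAAgAAz///4w//8HwAAAADz3n/wg//8PwAAAADjzn/wg////4AAAABh7nnjg////4AAAAAAf3jnAHn//4AAAADjf3jGAAB//4AAB4HP//zEAAAH/4AAA4H///wEAAAD/4AAA+A///wAAAAB/8AAAPAH//4AAAAA/8AAAHgA//4AAAAAf/AAAHwAA54QAAAH//AAAH4AAP4wAAAH/8AAAD4AAH8AAAAB/8AAAB8AAH8ABAAAP8AAA4+AAH+ADAAAf8AAH4eAAH+AAAAAP8AACAPgAH+QAAAAH8AAAAH8AH+AAAAAD8AAAAz8AD/AAHAAB8AAAAx8AA/gAGAAA8AAAABwAADgAEAAAY="/>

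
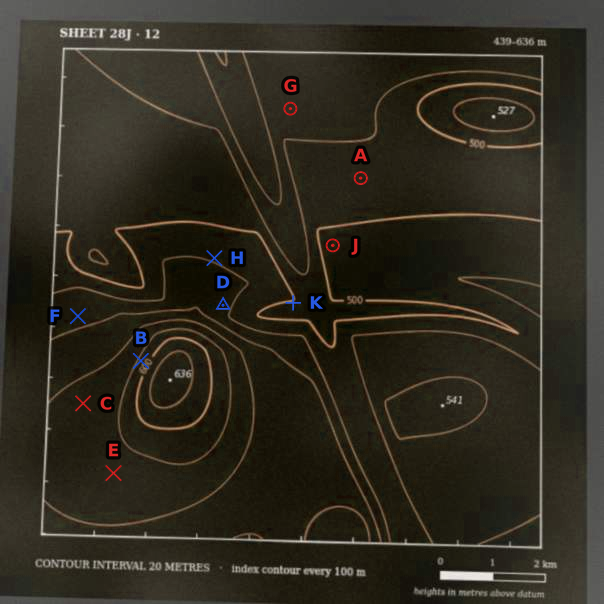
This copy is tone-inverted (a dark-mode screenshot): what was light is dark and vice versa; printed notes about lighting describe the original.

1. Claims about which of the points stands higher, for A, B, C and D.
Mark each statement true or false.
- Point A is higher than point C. false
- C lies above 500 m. true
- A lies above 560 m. false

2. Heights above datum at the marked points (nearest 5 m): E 570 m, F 535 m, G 475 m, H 515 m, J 505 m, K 500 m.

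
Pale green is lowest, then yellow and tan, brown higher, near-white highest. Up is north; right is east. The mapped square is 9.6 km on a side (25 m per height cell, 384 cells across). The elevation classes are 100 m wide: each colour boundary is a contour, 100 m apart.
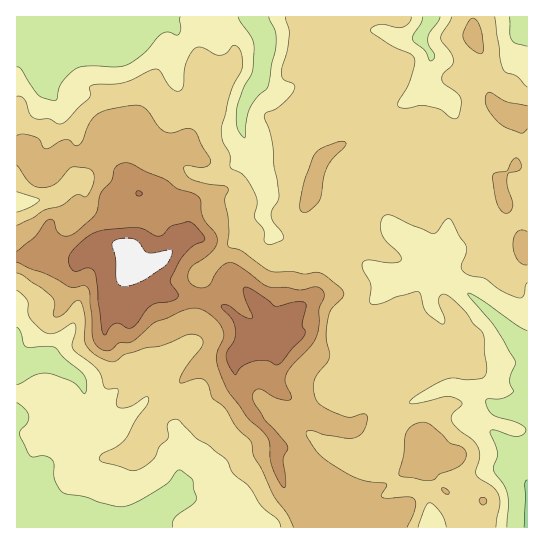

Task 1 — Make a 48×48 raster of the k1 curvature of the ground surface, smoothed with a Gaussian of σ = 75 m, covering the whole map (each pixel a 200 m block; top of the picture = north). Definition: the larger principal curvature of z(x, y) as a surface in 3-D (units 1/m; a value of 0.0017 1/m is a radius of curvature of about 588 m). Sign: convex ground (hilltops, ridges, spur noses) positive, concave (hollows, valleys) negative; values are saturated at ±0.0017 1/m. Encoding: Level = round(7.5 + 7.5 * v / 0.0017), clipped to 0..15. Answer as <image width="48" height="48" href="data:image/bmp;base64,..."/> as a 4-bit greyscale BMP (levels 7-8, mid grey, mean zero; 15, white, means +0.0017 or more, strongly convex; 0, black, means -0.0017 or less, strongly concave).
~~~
<image width="48" height="48" href="data:image/bmp;base64,Qk32BAAAAAAAAHYAAAAoAAAAMAAAADAAAAABAAQAAAAAAIAEAAATCwAAEwsAABAAAAAAAAAAAAAAABEREQAiIiIAMzMzAERERABVVVUAZmZmAHd3dwCIiIgAmZmZAKqqqgC7u7sAzMzMAN3d3QDu7u4A////AKh3iIiIiIi8y7qHZ0jbze7+7eh4iL7IeKiIiIiIiIeYiaqYiHz8qIeIivx3ma3piJiJmIiIiIeHeImIma/GiIiIiN+ZzLz8mJh5qId5mIiHeJh3eN93eL7smIqN273sqJiJuod4qYiHd5mIeP14r/yZvJi7mKqph4l4q7qYmpiImHiZevmN/Id3aeynq6h2aIqHmZq7qqmHmoh5rPjPh3eIdqy4vsqZiYmpmZqZq6mGeYh3e+vId3iZh4vc3dupioiJmrqIm7qoipiHftp3iJqpiaz8qZmIqod3nLd2erp4qoia7piIq7qpiavJd3ecy4d4rXepibyZq4eO2YedyYireJm7h3q5mHd4u4icuHvZipevmJr5d4iLyIid7tpneKmauoup6nnaiJn9aN+nd4mIzpd4qqibu8y7qWnZnYi7h3n6ePlod4mIjOyYZ4rZinmph1jLjKiLuIv6ePdYeImXeL3e3e64eph3iHncWLh4u735eex4iYiHd4qrvMuZq8pmvbz6eZl3eK3+u57JqpiIiImYeLuJqJy5rO/6yoiHdme//qj8uImYiYiHd6uqd2nNlp/664eId1bOirmvpmiIiZiYebyoiZvPt275zYiHZWv5eJ28tld5qamYi9qIi4uc+I35nZiYiu+4qq38lmiZiJp4z7iIrGh46Hzpirzv/+ua/srP/dyYeJuL+oeauml4q4vMqZvKh5iv2Il7/cuoeYuruHqqqVqrrYuc3KmnVJv9hml4yHiJaIi3irqZit/rv6l62/+2V5zZh2iIuHiJmrp2jMqYr+2pz+l62r/5aau5d3iIqHeImrmIiZqZr5qZq//v7Jj/zfmIdneImHeIiZeaiZiIv5rKl5zcvIWf/+t3h3iZiYiIiIipiId4v6v+domYiYea6ImIiZiqiYeIiJmYiJiJzHjP+YuXiHiK13mIebzKiYd4iJmIiJmbyGenrYzJqqvMy6iKqHi8mYd3iIiIiHiduYq5i4rcvdyqvMy7l3idp4h3iHiIh2ael73+lziZ3JmYZ4vKiIect3h4iHiIh3e8h5v/uXms6XiYeqmZiIiauHeIiIh4mZzLuqydy9y6qIiZz9qGiImJyoiId3iIm7qHuqp52auIiIrv+omYiImJq6mYiImYiZh2q7upyYt3eMuayXmIiZmYibu6qruoiId4nMiYnJyYjLZoupp5upiqiImaqqmph3eKu+iJe6vMzJd4qax525icmHd4iIiJiIiv7fiJSZiZmpiZqq14zKqayXd4iHmpiIr/zPlouomZmqmXqq2nm3iYm4eJiJmIiIv4h/h4vN26vMp3qYzXeMmYeamZiKl7qYvnh+d3mql2adx5uYrsl92Xebu6mLmMuGrniNd4mZiHZ66JyYnOmK3YqpiKvMyYyXzoiMh4iIh3d32YypjOl4rcqHeKu82VqK/IiLiHiIiIiIuoyondp3nMh3eamJatu96oeKiIiZmZiZmXuIzalonLiIiIiset3N2XZqh4iZmZmYaJiLy2i7vpm9y6zv6Vqtyohw=="/>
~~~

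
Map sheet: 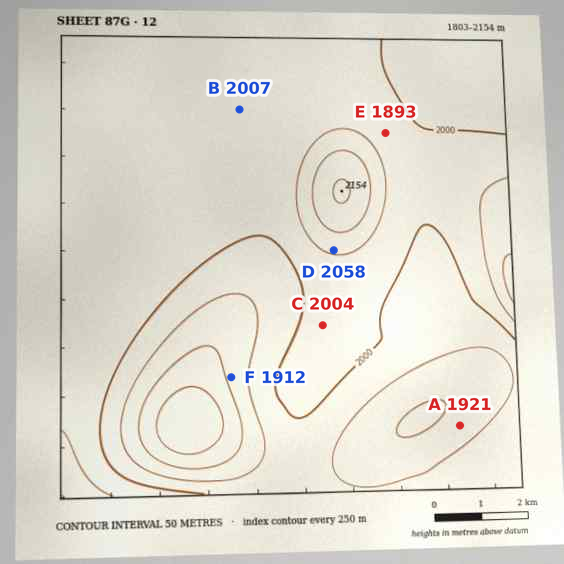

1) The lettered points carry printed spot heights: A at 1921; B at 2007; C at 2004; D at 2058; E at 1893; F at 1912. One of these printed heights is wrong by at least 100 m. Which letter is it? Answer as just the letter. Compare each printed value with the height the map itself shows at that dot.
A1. E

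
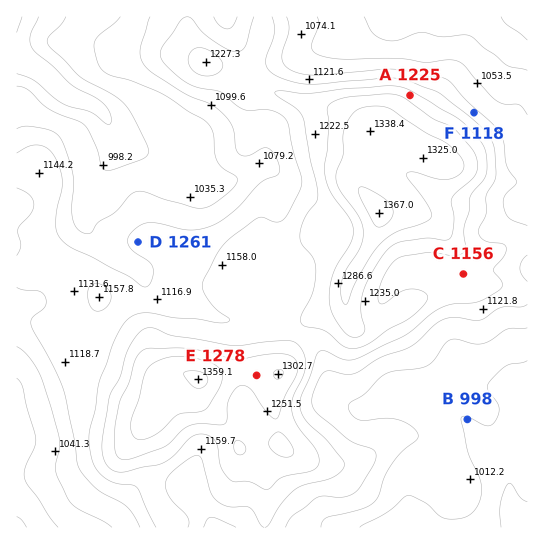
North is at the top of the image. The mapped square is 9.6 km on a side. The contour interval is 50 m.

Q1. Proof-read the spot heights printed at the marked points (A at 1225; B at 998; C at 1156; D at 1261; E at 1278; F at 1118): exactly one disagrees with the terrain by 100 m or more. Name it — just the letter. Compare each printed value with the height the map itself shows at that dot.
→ D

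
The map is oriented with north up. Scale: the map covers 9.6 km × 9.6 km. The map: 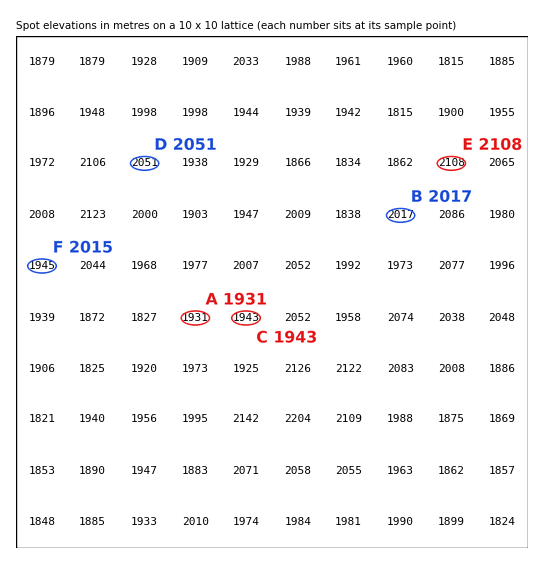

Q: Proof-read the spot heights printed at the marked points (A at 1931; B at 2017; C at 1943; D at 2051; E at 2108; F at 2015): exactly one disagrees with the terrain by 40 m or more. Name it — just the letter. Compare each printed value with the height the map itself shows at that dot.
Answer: F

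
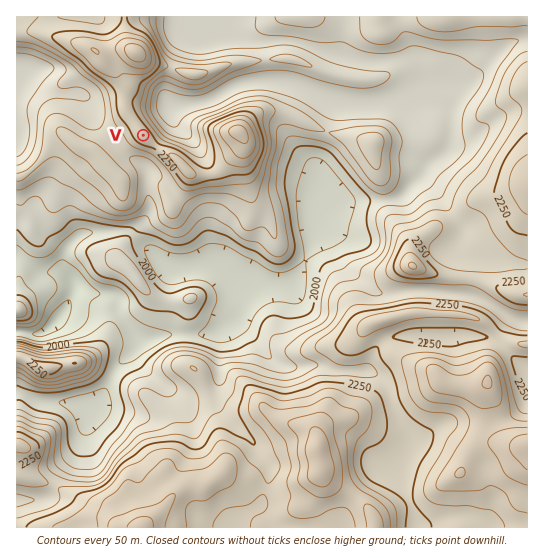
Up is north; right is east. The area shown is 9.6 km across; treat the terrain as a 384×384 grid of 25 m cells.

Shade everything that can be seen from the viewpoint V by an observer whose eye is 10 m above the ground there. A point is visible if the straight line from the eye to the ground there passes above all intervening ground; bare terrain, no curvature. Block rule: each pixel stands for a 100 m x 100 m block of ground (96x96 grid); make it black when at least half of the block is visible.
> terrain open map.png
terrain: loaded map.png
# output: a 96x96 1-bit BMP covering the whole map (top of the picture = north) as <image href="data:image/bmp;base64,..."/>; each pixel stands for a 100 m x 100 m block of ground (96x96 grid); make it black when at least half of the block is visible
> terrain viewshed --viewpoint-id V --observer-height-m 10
<image width="96" height="96" href="data:image/bmp;base64,Qk2+BAAAAAAAAD4AAAAoAAAAYAAAAGAAAAABAAEAAAAAAIAEAAATCwAAEwsAAAIAAAAAAAAA////AAAAAAD/gH/AAAAAAAAAAAB/4P/AAACAAAAAAAAf///gAADAAAAAAAAH///wAAD4AAAAAAAB///wAAD4AAAAAAAAf//4AADwAAAAAAAAf//8AAHgAAAAAAAB//+/AAHgAAACAAAD//+P8AHYAAAHgAAQ///H/AMPAAAHwAAAf//3/h4PgAAH8BgAP////z4HgAAH8AAAH/////wHAAAH+AAAD/////wHAAAH+AAYD/////gHAAAH/AD4B/////AHgAAH/ADwB/////AHwAAD8AAAA////+ADwAAAAAAAA////8AHwAAAAAAAAf//P4A/wAAAAAAAAfg+H4D/8AAAAAAAAeA+D/H//wAAAAAAAOA8D////4AgAAAAAMB4D////8BgAAAAAEH4D/////AAAAAAAG/wD/////AAAAAAAH/wD////+AAAAAAAH/gD////wAAAAAAAH/gD///+AAAAAAAAH/gP///wAAAAAAPh//////wAAAAAAA///n////gAAAAAAD///D////+AAAAAAD///A//////AAAAADg//Afw////gAAAAEAA+AHAH//+AAAAAEAAeAAAH//wAAAAAAAAMAAAD/8AAAAAAAAAAAAAD/gAAAAAAAgAAAAAB/AAAAABgDgAAAAAA8AAAAA/ADgAAAAAAAAAAAA4ADgAAAfAAAAAAAAAADAAAB/4AAAAAAAAAcAAAD/gAAAAAAAAA8AAAH8AAAAAAAAAA8AAAPwAAAAAAAAAAcAAAfgAAAAAAGAAAAAAA/gAAAAAAPAAAAAAB/AAAAAAAPgAAAAAA+AAAAAAAPgAAAAAAMAAAAAAAHAAAAAAAAAAAAAAAHAAAAAAAAAAAAAAADgAAAAAAAAAAAAAAAAAAAAAAAAAAAAAAAAAAAAAACAAAAAAAAAAAAAAADgAAAAAAAAAAAAAADwAAAAAAAAAAAAAAB8AAAAAAAAAAAAAAH+AAAAAAAAAAAAAA/+AAAAAAAAAAAAAA/+AAAAAAAAAAAAAB/+AAAAAAAAAADAAB/+AAAAAAAAAADgAD8eAAAAAAAAAADwAH4PBAAAAAAAAAAwAPwPDwAAAAAAAAAAAfgeH8AAAAAAAAAAA/AeP8AAAAAAAAAAD/A+f+AAAAAAAAAAH+A//+AAAAAAAAAAP8DA/8AAAAAAAAAAf4GA/8AAAAAAAAAA/wMA/4AAAAAAAAAA/gcA/4AAAAAAAAAB/A4A/4AAAAAAAAAB+A4A/8AAAAAAAAAB8A4B/8AAAAAAAAAD8A4B/+AAAAAAAAAD4A+D//AAAAAAAAADwB+H//AAAAAAAAABwB////wAAAAAAAAAwH/////AAAAAAAAAAP///////AAAAACAA///j///8AAAAACAB//4Af//AAAAAACAH//AAD/8AAOAAADw/f8AAAHgAB/8AAD//CAAAAAAAP//+AD/wAAAAAAAAf///+D/AAAAAAAAB/x////wAAAAAAA///g///8AAAAAAAB///g///8AAAAAAAD///h///8AAAAAAAD/n/h/w/8="/>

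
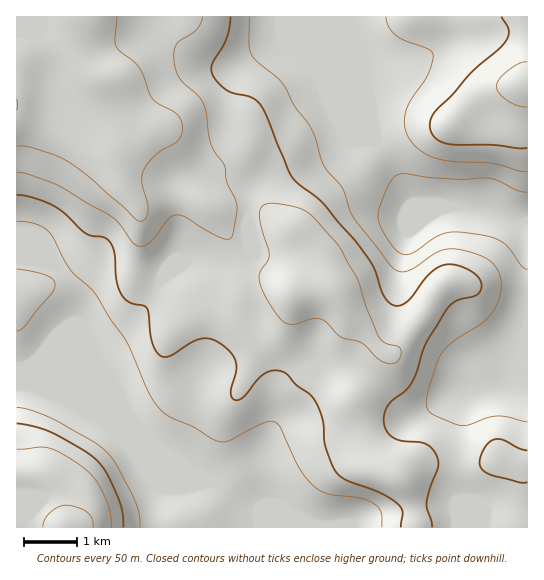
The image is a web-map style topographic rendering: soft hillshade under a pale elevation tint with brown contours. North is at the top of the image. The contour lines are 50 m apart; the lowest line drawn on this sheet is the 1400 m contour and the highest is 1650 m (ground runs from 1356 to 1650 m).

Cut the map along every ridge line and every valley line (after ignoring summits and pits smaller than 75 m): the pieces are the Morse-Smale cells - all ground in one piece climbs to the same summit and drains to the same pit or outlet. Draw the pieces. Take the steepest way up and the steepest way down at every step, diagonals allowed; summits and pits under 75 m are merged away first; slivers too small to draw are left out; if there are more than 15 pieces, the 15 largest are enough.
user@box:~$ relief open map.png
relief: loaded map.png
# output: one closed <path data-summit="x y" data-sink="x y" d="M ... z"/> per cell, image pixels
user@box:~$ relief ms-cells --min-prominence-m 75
<path data-summit="17 105" data-sink="527 221" d="M311 16l-294 0-1 97 5 4 17 8 32 6 27 14 12 4 3 4 8 30 13 17 8 0 22-7 10 0 16 4 21 14 21 28 21 24 25 16 15 14-21-9-8 0-9 4-11 13-6 13 2 8 7 7 5 3 12 0 12-5 10-10 9-24 17-5 15-1 11 8 11 19 36 39-28 42 0 10 12 38 9 22 5 4 15 6 8 8 6 11 5 21 1 13 110 0 1-307-31-12-26 0-14-2-32 1-12-4-28-51-36-38-32-76z"/><path data-summit="17 105" data-sink="257 527" d="M17 113l-1 272 29 6 96 40 8 9 34 25 39 22 24 17 8 3 3 3 1 18 157 0 1-13-5-21-6-11-8-8-15-6-5-4-9-22-12-38 0-10 28-42-36-39-11-19-11-8-15 1-17 5-9 24-10 10-12 5-12 0-5-3-7-7-2-8 6-13 11-13 9-4 8 0 18 6-12-11-24-15-5-7-12-11-26-35-21-14-16-4-10 0-22 7-8 0-13-17-8-30-3-4-12-4-27-14-32-6-17-8z"/><path data-summit="525 83" data-sink="527 221" d="M527 16l-215 1 5 22 32 76 36 38 28 51 12 4 32-1 14 2 26 0 28 11 3-1z"/><path data-summit="65 527" data-sink="257 527" d="M26 385l-10 1 0 89 23 4 14 10 8 16 4 23 192-1 0-17-3-3-8-3-24-17-39-22-34-25-8-9-96-40z"/><path data-summit="65 527" data-sink="527 221" d="M22 476l-6 1 0 50 47 1 1-11-3-12-8-16-14-10z"/>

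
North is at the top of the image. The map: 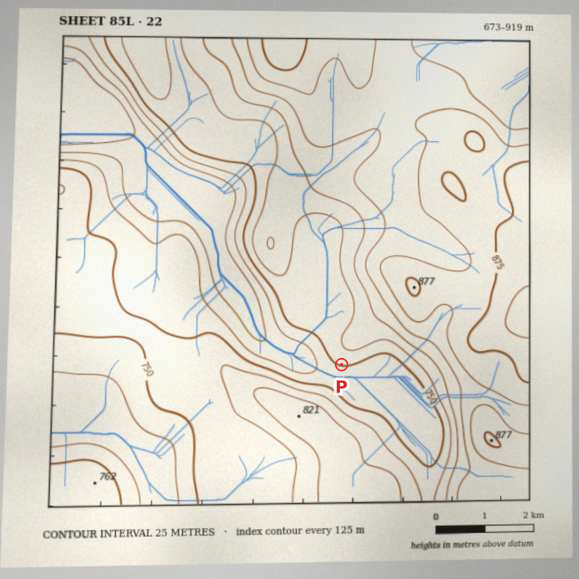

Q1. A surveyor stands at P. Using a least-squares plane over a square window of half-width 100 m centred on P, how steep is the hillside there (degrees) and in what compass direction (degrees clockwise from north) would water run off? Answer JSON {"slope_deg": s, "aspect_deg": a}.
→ {"slope_deg": 5, "aspect_deg": 191}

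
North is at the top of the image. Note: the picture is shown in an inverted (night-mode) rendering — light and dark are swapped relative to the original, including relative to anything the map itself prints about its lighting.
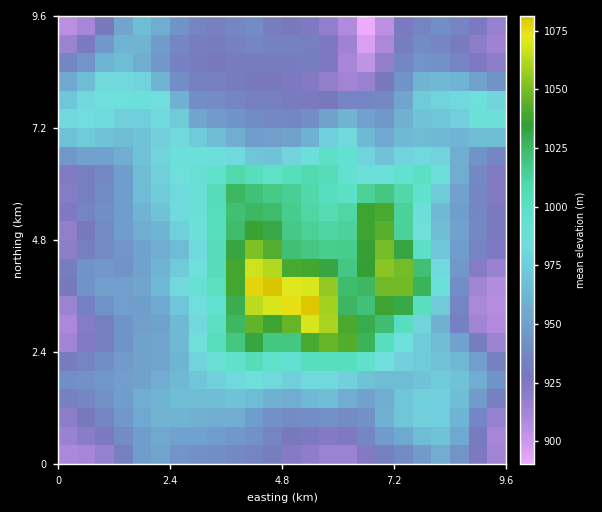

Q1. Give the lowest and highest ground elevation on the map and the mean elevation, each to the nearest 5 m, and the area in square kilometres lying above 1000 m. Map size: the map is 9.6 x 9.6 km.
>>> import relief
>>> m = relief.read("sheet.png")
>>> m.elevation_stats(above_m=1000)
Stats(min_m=885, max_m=1085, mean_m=965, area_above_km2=17.2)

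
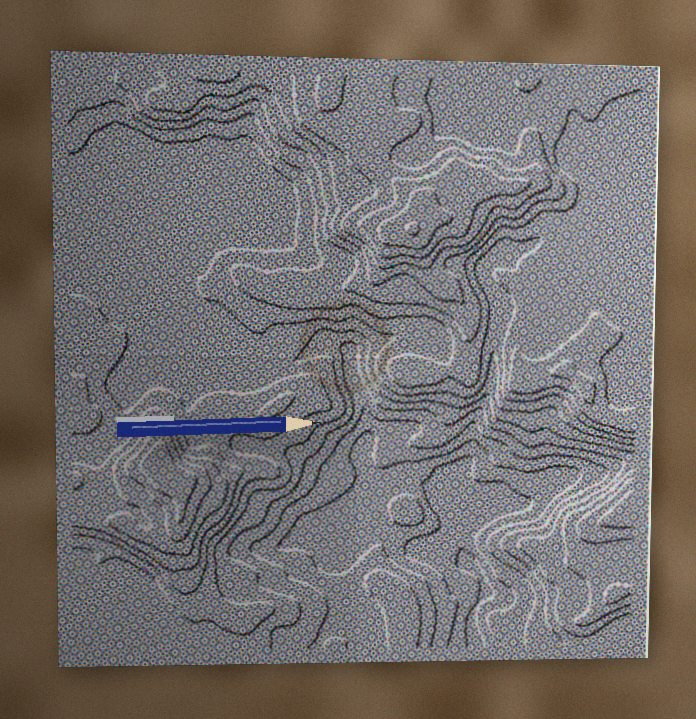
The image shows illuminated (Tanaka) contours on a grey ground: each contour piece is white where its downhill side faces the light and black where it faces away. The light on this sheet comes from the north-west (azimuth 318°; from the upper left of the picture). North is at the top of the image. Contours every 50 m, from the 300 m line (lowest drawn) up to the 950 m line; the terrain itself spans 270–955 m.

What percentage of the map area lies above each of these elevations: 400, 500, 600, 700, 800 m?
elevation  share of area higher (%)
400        90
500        79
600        51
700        23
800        8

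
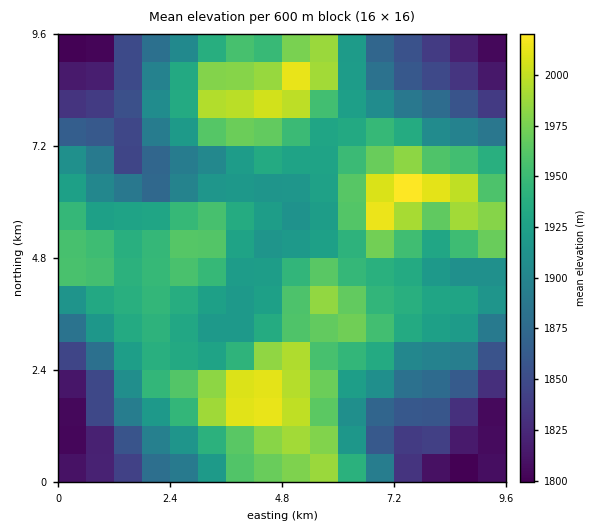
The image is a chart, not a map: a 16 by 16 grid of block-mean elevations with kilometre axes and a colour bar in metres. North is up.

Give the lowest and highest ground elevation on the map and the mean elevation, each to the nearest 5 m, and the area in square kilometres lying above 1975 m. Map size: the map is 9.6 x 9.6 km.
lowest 1785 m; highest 2030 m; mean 1920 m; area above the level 13.6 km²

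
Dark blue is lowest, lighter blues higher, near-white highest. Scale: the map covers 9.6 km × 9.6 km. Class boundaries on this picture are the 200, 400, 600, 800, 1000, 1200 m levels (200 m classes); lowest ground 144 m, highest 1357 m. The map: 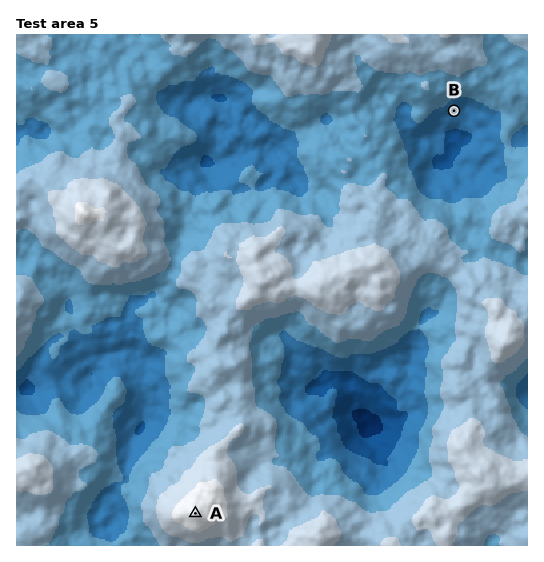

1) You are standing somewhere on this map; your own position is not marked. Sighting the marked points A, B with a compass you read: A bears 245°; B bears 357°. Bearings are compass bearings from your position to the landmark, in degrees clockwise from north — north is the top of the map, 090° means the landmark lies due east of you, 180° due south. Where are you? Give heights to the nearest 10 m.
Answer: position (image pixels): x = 468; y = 386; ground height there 930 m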